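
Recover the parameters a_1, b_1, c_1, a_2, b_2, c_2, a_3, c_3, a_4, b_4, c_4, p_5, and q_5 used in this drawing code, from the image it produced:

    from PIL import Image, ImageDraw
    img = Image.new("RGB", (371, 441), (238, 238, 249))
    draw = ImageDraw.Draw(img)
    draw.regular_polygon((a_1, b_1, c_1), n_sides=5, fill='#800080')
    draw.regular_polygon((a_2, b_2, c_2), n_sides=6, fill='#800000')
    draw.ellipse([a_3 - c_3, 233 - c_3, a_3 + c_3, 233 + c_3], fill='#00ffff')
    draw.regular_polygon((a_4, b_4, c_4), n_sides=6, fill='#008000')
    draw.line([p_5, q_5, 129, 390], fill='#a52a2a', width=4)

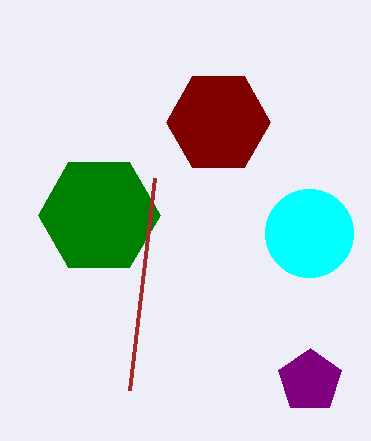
a_1 = 310
b_1 = 381
c_1 = 33
a_2 = 218
b_2 = 122
c_2 = 52
a_3 = 309
c_3 = 44
a_4 = 99
b_4 = 215
c_4 = 61
p_5 = 154
q_5 = 178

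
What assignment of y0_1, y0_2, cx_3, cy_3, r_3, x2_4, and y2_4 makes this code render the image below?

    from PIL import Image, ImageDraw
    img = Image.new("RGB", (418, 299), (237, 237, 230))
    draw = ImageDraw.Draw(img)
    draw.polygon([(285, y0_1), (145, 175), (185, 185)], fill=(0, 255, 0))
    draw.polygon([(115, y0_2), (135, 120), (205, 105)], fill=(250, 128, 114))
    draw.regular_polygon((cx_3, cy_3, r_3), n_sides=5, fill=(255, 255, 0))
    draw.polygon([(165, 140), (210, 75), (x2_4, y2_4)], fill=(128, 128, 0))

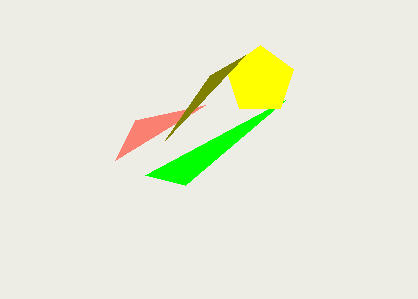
y0_1 = 100
y0_2 = 160
cx_3 = 260
cy_3 = 80
r_3 = 35
x2_4 = 245
y2_4 = 55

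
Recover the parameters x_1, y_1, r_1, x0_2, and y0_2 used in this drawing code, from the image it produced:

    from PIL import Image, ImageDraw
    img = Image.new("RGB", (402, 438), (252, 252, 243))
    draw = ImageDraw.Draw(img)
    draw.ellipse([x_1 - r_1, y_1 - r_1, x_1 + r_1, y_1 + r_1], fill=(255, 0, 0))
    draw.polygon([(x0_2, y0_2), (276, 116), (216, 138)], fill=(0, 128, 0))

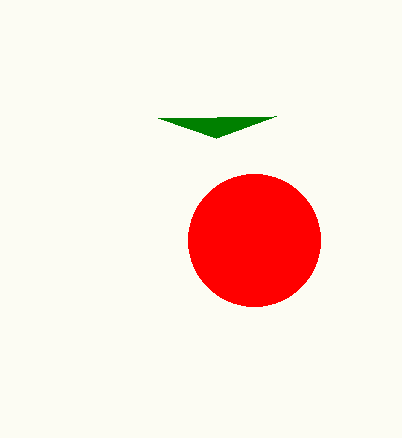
x_1 = 254, y_1 = 240, r_1 = 66, x0_2 = 158, y0_2 = 118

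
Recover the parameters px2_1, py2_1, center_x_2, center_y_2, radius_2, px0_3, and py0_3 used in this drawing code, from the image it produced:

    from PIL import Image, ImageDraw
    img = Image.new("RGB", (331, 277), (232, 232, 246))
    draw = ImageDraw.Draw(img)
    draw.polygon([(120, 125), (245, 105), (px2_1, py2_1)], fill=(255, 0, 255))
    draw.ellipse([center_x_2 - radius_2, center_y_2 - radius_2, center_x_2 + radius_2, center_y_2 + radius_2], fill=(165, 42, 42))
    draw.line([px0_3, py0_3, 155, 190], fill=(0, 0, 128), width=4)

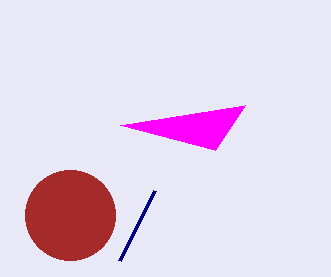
px2_1 = 215; py2_1 = 150; center_x_2 = 70; center_y_2 = 215; radius_2 = 45; px0_3 = 120; py0_3 = 260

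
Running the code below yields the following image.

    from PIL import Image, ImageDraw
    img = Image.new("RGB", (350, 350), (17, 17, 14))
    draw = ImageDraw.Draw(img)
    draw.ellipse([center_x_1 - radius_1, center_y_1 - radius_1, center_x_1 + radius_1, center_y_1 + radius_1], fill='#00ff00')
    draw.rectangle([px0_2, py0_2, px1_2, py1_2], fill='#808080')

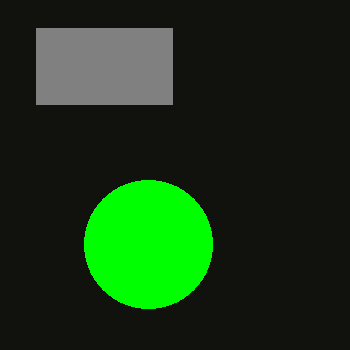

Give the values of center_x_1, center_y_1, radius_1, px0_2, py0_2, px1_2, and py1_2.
center_x_1 = 148; center_y_1 = 244; radius_1 = 64; px0_2 = 36; py0_2 = 28; px1_2 = 172; py1_2 = 104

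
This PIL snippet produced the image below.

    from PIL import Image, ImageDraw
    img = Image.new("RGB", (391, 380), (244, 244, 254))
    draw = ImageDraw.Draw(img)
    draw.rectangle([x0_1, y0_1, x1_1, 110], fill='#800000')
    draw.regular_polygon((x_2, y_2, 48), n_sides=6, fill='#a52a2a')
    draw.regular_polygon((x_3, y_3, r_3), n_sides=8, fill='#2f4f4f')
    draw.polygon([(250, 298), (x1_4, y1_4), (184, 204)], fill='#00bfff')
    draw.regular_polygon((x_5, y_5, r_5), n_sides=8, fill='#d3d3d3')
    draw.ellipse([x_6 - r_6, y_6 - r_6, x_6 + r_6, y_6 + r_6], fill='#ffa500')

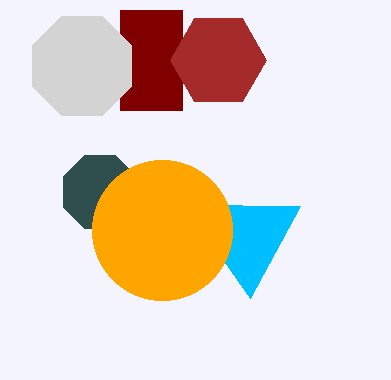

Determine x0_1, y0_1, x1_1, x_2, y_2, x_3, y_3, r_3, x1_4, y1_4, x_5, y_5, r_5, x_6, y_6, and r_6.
x0_1 = 120
y0_1 = 10
x1_1 = 182
x_2 = 218
y_2 = 60
x_3 = 100
y_3 = 192
r_3 = 40
x1_4 = 300
y1_4 = 206
x_5 = 82
y_5 = 66
r_5 = 54
x_6 = 162
y_6 = 230
r_6 = 70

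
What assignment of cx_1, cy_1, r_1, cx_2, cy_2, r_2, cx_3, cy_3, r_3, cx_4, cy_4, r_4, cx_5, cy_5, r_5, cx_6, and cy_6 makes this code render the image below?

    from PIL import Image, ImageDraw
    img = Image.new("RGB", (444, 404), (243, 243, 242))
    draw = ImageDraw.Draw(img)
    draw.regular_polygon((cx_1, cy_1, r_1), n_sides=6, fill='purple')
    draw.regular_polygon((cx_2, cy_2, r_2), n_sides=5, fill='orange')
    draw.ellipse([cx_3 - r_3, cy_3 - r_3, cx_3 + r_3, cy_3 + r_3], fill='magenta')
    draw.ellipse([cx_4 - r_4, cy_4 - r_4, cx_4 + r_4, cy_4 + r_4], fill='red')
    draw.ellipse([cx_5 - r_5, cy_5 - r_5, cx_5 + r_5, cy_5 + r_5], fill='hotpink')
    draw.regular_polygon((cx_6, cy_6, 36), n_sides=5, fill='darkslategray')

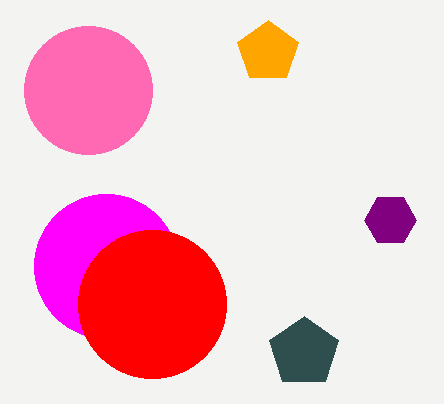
cx_1 = 390; cy_1 = 220; r_1 = 26; cx_2 = 268; cy_2 = 52; r_2 = 32; cx_3 = 106; cy_3 = 266; r_3 = 72; cx_4 = 152; cy_4 = 304; r_4 = 74; cx_5 = 88; cy_5 = 90; r_5 = 64; cx_6 = 304; cy_6 = 352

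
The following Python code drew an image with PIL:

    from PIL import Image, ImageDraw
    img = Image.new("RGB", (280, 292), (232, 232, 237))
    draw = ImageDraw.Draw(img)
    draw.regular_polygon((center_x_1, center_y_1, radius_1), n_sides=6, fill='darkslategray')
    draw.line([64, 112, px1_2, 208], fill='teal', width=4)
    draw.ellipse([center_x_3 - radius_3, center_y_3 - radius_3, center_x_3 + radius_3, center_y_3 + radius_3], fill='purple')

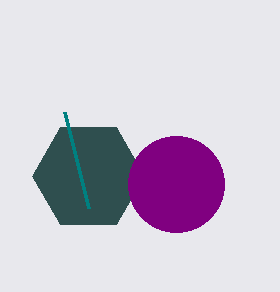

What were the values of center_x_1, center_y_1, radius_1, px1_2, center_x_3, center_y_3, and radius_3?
center_x_1 = 88, center_y_1 = 176, radius_1 = 56, px1_2 = 88, center_x_3 = 176, center_y_3 = 184, radius_3 = 48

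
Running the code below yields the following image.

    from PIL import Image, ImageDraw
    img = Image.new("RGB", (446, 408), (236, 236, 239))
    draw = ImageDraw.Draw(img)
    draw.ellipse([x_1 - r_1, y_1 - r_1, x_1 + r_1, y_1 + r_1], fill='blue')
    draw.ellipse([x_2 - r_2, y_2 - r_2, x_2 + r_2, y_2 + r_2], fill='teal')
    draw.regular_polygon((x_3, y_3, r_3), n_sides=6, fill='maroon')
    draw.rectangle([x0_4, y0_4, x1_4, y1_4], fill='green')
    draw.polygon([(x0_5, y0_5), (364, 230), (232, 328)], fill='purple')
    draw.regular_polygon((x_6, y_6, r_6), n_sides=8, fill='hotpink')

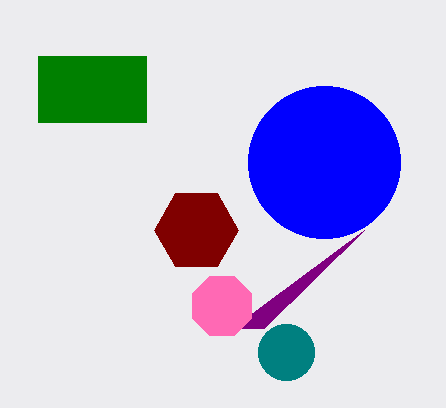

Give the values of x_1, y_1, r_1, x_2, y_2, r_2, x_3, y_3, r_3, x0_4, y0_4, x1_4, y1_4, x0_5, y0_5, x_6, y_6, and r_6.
x_1 = 324
y_1 = 162
r_1 = 76
x_2 = 286
y_2 = 352
r_2 = 28
x_3 = 196
y_3 = 230
r_3 = 42
x0_4 = 38
y0_4 = 56
x1_4 = 146
y1_4 = 122
x0_5 = 264
y0_5 = 328
x_6 = 222
y_6 = 306
r_6 = 32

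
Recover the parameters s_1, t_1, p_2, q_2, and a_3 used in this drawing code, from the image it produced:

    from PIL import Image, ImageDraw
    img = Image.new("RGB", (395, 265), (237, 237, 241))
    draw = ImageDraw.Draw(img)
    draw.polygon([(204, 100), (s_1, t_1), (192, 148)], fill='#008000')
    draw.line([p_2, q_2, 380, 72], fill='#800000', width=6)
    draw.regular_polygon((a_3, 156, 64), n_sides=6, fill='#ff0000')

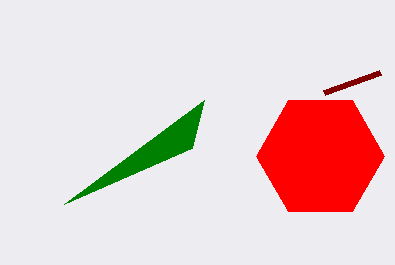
s_1 = 64; t_1 = 204; p_2 = 324; q_2 = 92; a_3 = 320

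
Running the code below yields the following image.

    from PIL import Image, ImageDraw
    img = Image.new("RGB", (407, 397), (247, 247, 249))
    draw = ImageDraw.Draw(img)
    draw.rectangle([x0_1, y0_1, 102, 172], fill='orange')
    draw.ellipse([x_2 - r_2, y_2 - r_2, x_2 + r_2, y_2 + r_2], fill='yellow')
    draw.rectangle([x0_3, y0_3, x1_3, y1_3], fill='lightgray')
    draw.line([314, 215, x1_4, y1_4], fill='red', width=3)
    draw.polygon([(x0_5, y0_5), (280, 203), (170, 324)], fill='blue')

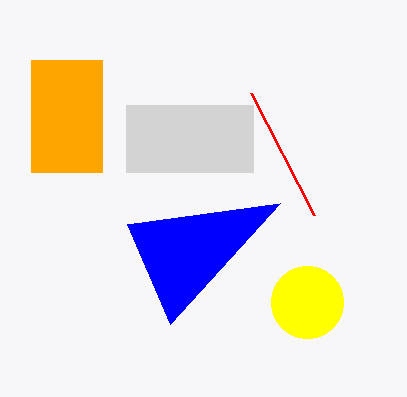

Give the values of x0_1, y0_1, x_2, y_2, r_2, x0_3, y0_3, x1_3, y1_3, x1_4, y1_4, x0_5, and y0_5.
x0_1 = 31
y0_1 = 60
x_2 = 307
y_2 = 302
r_2 = 36
x0_3 = 126
y0_3 = 105
x1_3 = 253
y1_3 = 172
x1_4 = 251
y1_4 = 93
x0_5 = 127
y0_5 = 224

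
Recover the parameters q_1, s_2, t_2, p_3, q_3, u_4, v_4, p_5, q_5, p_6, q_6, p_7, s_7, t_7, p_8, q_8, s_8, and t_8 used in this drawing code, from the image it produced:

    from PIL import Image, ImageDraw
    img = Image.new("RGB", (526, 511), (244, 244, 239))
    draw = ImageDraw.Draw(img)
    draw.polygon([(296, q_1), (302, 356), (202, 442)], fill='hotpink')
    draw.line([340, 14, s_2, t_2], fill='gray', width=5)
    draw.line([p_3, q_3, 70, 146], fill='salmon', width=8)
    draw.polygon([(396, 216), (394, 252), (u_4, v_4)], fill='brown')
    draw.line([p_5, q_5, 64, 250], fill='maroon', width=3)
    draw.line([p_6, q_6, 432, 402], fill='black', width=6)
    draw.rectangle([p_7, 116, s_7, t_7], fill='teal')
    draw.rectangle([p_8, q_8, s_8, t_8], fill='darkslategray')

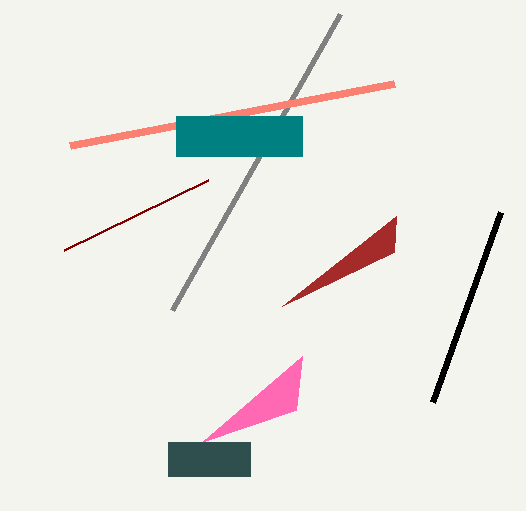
q_1 = 410
s_2 = 172
t_2 = 310
p_3 = 394
q_3 = 84
u_4 = 282
v_4 = 306
p_5 = 208
q_5 = 180
p_6 = 500
q_6 = 212
p_7 = 176
s_7 = 302
t_7 = 156
p_8 = 168
q_8 = 442
s_8 = 250
t_8 = 476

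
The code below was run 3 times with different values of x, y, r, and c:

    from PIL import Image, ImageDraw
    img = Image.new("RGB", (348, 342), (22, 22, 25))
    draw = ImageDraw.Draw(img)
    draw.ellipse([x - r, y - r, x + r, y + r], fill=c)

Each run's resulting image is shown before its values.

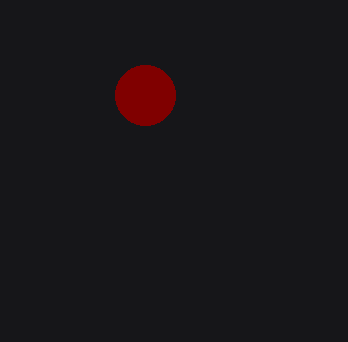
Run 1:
x = 145; y = 95; r = 30; c = 'maroon'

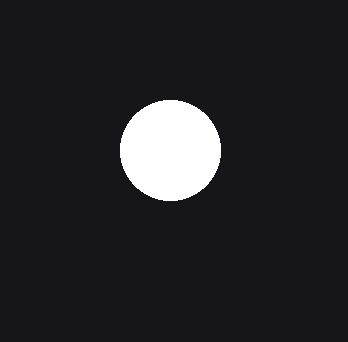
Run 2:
x = 170, y = 150, r = 50, c = 'white'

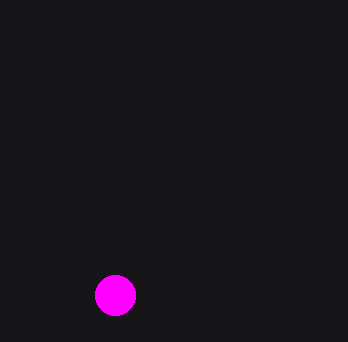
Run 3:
x = 115; y = 295; r = 20; c = 'magenta'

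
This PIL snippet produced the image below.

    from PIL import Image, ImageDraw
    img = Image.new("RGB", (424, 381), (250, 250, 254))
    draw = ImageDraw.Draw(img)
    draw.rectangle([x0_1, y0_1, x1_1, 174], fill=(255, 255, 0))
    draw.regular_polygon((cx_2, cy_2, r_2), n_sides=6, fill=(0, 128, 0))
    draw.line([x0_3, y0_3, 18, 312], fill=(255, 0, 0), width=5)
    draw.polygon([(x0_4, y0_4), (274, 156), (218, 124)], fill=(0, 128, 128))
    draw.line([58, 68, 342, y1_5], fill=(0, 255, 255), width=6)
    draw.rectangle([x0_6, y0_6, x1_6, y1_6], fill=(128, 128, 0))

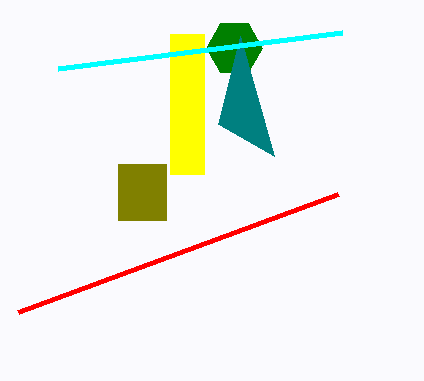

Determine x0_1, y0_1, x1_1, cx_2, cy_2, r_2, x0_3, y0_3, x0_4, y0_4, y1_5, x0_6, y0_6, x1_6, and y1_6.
x0_1 = 170, y0_1 = 34, x1_1 = 204, cx_2 = 234, cy_2 = 48, r_2 = 28, x0_3 = 338, y0_3 = 194, x0_4 = 240, y0_4 = 36, y1_5 = 32, x0_6 = 118, y0_6 = 164, x1_6 = 166, y1_6 = 220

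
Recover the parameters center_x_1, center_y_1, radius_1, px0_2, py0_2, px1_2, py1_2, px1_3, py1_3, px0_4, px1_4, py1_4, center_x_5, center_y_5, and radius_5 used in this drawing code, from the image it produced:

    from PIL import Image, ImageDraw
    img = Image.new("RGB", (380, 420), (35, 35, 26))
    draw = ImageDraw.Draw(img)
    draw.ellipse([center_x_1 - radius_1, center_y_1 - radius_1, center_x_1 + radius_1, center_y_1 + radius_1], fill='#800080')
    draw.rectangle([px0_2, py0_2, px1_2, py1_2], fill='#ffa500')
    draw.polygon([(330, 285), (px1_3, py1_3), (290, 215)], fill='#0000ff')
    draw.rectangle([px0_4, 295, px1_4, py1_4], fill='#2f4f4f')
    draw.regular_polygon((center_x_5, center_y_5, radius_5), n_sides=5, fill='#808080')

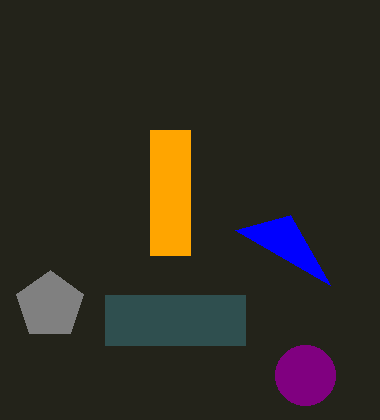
center_x_1 = 305, center_y_1 = 375, radius_1 = 30, px0_2 = 150, py0_2 = 130, px1_2 = 190, py1_2 = 255, px1_3 = 235, py1_3 = 230, px0_4 = 105, px1_4 = 245, py1_4 = 345, center_x_5 = 50, center_y_5 = 305, radius_5 = 35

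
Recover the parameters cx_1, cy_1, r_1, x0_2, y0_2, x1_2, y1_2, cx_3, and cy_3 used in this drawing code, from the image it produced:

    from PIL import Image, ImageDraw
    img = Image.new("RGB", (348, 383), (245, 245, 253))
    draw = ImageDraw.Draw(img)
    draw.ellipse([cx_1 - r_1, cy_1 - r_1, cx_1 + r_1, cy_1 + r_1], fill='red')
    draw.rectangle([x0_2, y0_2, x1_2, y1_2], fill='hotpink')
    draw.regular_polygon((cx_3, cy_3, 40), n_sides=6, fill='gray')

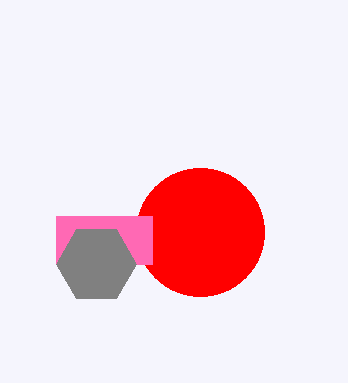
cx_1 = 200; cy_1 = 232; r_1 = 64; x0_2 = 56; y0_2 = 216; x1_2 = 152; y1_2 = 264; cx_3 = 96; cy_3 = 264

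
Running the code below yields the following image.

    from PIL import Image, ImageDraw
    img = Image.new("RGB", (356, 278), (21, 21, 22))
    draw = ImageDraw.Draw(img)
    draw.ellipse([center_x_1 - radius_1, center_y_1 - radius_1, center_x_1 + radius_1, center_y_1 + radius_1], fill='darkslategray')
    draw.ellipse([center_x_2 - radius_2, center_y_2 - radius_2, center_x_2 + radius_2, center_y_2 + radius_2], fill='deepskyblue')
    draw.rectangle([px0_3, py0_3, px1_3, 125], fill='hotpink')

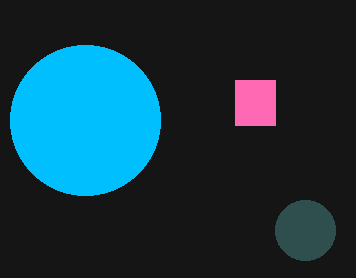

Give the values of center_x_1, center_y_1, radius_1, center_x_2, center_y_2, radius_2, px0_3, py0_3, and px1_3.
center_x_1 = 305
center_y_1 = 230
radius_1 = 30
center_x_2 = 85
center_y_2 = 120
radius_2 = 75
px0_3 = 235
py0_3 = 80
px1_3 = 275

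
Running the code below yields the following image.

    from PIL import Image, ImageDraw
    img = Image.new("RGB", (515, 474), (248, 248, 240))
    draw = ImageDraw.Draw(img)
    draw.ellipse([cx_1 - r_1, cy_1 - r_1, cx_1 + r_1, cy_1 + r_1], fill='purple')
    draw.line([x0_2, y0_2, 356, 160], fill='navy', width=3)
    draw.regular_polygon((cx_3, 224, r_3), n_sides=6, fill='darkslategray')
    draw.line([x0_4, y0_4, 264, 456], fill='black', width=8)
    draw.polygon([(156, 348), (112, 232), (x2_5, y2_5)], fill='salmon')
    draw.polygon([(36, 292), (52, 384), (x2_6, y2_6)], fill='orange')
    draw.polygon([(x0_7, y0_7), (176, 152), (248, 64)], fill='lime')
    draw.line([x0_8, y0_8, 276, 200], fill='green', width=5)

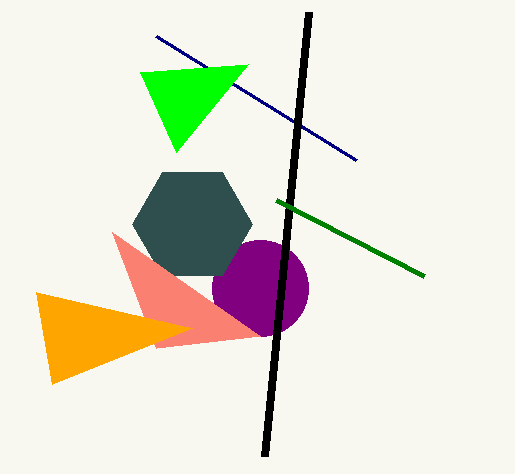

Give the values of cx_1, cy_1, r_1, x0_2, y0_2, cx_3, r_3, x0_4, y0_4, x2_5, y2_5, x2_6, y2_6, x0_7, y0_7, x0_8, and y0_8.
cx_1 = 260, cy_1 = 288, r_1 = 48, x0_2 = 156, y0_2 = 36, cx_3 = 192, r_3 = 60, x0_4 = 308, y0_4 = 12, x2_5 = 260, y2_5 = 336, x2_6 = 192, y2_6 = 328, x0_7 = 140, y0_7 = 72, x0_8 = 424, y0_8 = 276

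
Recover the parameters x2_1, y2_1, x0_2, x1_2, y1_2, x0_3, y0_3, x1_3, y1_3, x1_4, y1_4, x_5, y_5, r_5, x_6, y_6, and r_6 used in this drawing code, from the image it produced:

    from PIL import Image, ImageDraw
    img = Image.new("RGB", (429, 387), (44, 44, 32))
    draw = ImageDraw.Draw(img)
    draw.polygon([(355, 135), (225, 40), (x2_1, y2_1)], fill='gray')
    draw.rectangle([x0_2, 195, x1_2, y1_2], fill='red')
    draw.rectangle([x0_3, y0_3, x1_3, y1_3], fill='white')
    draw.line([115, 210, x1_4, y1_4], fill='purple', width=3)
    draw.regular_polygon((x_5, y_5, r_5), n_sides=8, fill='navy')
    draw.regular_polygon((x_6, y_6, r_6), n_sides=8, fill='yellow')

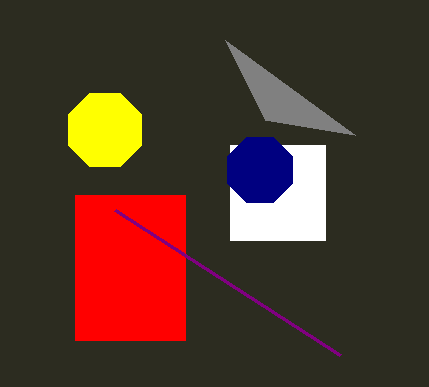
x2_1 = 265; y2_1 = 120; x0_2 = 75; x1_2 = 185; y1_2 = 340; x0_3 = 230; y0_3 = 145; x1_3 = 325; y1_3 = 240; x1_4 = 340; y1_4 = 355; x_5 = 260; y_5 = 170; r_5 = 35; x_6 = 105; y_6 = 130; r_6 = 40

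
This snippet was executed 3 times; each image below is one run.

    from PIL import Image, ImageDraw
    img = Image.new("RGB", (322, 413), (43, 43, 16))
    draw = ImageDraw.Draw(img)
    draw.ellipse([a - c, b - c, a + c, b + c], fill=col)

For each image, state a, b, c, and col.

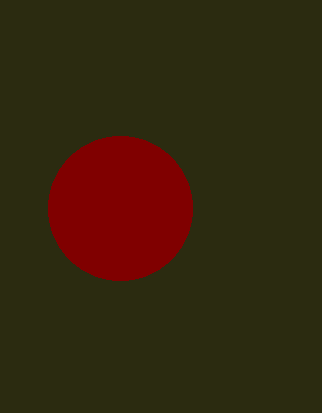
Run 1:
a = 120, b = 208, c = 72, col = 'maroon'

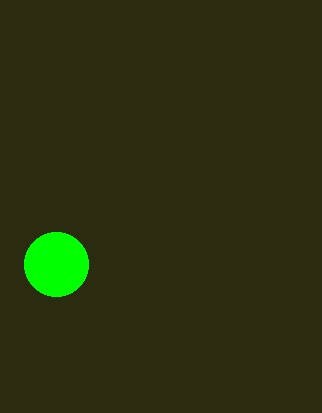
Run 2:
a = 56; b = 264; c = 32; col = 'lime'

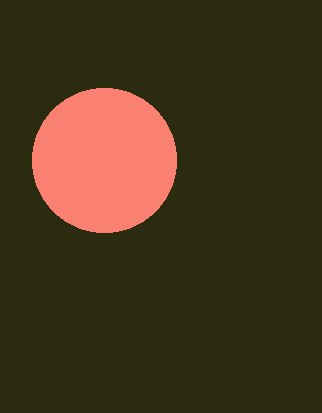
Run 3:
a = 104, b = 160, c = 72, col = 'salmon'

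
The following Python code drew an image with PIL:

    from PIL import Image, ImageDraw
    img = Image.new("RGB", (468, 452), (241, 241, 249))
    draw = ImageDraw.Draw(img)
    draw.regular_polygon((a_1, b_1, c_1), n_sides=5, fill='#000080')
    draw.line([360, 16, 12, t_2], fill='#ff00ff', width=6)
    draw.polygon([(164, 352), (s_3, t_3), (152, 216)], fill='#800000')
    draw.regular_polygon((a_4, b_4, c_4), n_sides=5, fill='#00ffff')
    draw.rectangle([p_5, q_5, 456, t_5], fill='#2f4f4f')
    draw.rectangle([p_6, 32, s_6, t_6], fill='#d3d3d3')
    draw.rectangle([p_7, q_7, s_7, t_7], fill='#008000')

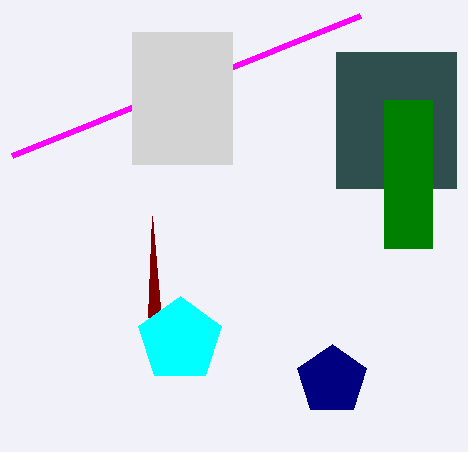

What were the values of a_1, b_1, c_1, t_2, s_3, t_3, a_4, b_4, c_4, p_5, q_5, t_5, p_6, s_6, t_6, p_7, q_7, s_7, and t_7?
a_1 = 332
b_1 = 380
c_1 = 36
t_2 = 156
s_3 = 148
t_3 = 316
a_4 = 180
b_4 = 340
c_4 = 44
p_5 = 336
q_5 = 52
t_5 = 188
p_6 = 132
s_6 = 232
t_6 = 164
p_7 = 384
q_7 = 100
s_7 = 432
t_7 = 248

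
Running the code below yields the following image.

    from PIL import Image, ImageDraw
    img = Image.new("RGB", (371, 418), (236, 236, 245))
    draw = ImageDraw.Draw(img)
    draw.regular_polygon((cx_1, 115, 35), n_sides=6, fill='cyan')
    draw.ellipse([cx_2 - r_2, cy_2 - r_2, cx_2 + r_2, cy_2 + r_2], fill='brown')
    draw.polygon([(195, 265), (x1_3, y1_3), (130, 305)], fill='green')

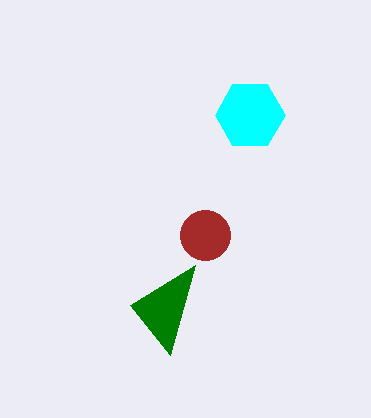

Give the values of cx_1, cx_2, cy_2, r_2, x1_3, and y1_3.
cx_1 = 250, cx_2 = 205, cy_2 = 235, r_2 = 25, x1_3 = 170, y1_3 = 355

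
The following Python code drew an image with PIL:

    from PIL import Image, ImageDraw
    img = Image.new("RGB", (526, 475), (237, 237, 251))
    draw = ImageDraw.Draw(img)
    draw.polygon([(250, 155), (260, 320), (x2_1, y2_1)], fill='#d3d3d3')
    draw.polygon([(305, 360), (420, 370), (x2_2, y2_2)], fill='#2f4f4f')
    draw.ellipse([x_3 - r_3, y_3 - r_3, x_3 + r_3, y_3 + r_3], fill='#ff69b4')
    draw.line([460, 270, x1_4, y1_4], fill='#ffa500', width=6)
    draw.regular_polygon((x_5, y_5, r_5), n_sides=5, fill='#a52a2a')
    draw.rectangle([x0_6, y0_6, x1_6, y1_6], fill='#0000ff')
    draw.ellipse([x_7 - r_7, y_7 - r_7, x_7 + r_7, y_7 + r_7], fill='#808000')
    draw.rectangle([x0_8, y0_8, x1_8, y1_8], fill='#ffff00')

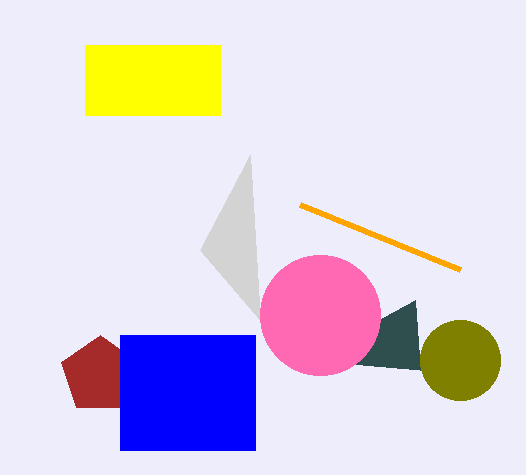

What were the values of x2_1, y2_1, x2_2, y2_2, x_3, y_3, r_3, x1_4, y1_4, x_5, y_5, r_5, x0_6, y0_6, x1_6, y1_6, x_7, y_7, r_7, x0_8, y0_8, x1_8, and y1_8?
x2_1 = 200, y2_1 = 250, x2_2 = 415, y2_2 = 300, x_3 = 320, y_3 = 315, r_3 = 60, x1_4 = 300, y1_4 = 205, x_5 = 100, y_5 = 375, r_5 = 40, x0_6 = 120, y0_6 = 335, x1_6 = 255, y1_6 = 450, x_7 = 460, y_7 = 360, r_7 = 40, x0_8 = 85, y0_8 = 45, x1_8 = 220, y1_8 = 115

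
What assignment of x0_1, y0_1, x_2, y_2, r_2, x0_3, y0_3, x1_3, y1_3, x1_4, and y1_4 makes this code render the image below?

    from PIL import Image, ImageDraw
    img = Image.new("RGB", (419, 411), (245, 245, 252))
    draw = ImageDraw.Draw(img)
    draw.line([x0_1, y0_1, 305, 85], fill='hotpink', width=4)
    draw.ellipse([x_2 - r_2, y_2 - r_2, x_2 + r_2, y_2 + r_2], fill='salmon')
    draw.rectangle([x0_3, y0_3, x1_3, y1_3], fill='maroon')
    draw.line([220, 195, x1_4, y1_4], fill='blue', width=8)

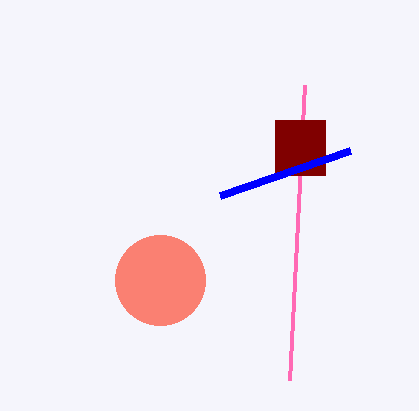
x0_1 = 290; y0_1 = 380; x_2 = 160; y_2 = 280; r_2 = 45; x0_3 = 275; y0_3 = 120; x1_3 = 325; y1_3 = 175; x1_4 = 350; y1_4 = 150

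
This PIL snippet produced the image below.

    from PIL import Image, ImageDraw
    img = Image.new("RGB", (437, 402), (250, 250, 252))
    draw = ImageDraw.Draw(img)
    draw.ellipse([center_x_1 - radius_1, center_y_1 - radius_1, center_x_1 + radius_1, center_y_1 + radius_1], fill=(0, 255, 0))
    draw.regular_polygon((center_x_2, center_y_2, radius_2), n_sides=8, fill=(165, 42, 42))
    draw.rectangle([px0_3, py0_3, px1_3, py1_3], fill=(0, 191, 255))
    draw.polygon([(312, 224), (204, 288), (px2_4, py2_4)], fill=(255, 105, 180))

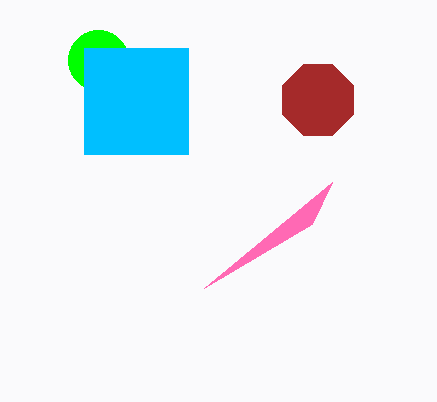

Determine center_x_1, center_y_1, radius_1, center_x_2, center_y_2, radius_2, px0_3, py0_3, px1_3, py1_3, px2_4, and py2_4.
center_x_1 = 98
center_y_1 = 60
radius_1 = 30
center_x_2 = 318
center_y_2 = 100
radius_2 = 38
px0_3 = 84
py0_3 = 48
px1_3 = 188
py1_3 = 154
px2_4 = 332
py2_4 = 182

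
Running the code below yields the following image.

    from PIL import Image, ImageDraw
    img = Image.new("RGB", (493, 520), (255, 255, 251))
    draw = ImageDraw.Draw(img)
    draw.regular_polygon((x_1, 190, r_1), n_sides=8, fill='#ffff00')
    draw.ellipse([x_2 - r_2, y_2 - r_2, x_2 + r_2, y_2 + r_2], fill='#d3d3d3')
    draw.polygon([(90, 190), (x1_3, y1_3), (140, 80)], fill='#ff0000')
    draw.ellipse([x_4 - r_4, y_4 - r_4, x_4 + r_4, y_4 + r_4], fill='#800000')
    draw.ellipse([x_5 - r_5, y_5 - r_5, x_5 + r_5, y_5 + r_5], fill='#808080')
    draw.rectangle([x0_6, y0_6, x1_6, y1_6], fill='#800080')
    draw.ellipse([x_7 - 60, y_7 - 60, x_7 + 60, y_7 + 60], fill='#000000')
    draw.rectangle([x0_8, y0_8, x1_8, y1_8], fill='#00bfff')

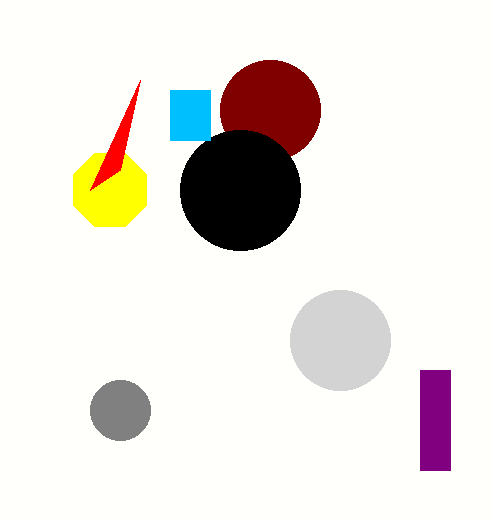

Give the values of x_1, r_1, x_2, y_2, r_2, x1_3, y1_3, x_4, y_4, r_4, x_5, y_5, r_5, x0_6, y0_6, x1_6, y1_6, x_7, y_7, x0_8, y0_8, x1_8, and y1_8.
x_1 = 110; r_1 = 40; x_2 = 340; y_2 = 340; r_2 = 50; x1_3 = 120; y1_3 = 170; x_4 = 270; y_4 = 110; r_4 = 50; x_5 = 120; y_5 = 410; r_5 = 30; x0_6 = 420; y0_6 = 370; x1_6 = 450; y1_6 = 470; x_7 = 240; y_7 = 190; x0_8 = 170; y0_8 = 90; x1_8 = 210; y1_8 = 140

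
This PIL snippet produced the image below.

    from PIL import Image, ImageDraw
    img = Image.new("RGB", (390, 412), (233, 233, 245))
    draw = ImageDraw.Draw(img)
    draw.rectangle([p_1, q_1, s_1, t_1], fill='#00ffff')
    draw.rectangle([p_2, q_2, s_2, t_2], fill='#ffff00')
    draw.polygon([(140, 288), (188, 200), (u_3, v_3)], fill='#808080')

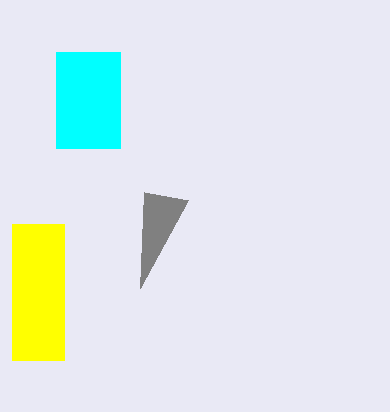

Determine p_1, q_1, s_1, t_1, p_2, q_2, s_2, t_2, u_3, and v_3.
p_1 = 56, q_1 = 52, s_1 = 120, t_1 = 148, p_2 = 12, q_2 = 224, s_2 = 64, t_2 = 360, u_3 = 144, v_3 = 192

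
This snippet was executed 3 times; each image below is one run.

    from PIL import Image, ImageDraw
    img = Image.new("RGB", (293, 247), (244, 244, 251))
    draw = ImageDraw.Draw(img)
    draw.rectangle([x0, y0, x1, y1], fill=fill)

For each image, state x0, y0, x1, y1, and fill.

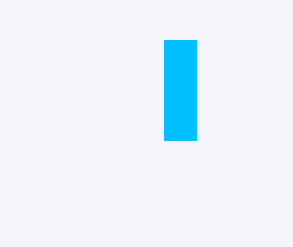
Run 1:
x0 = 164
y0 = 40
x1 = 196
y1 = 140
fill = 'deepskyblue'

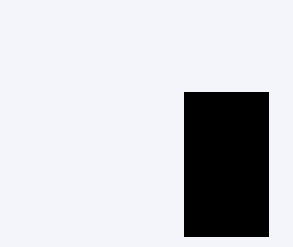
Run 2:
x0 = 184
y0 = 92
x1 = 268
y1 = 236
fill = 'black'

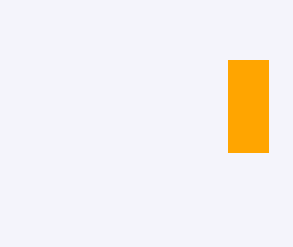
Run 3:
x0 = 228; y0 = 60; x1 = 268; y1 = 152; fill = 'orange'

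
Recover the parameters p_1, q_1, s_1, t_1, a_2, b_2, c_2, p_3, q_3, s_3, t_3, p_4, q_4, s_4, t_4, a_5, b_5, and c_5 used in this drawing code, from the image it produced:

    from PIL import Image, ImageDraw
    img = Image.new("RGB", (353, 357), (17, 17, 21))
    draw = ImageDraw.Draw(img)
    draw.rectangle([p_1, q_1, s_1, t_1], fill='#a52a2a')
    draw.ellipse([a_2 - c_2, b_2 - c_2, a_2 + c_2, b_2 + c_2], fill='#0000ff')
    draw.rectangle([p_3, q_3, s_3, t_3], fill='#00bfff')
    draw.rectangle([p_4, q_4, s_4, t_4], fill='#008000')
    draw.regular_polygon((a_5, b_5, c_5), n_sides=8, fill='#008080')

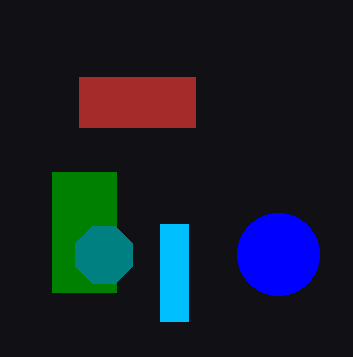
p_1 = 79
q_1 = 77
s_1 = 195
t_1 = 127
a_2 = 278
b_2 = 254
c_2 = 41
p_3 = 160
q_3 = 224
s_3 = 188
t_3 = 321
p_4 = 52
q_4 = 172
s_4 = 116
t_4 = 292
a_5 = 104
b_5 = 255
c_5 = 31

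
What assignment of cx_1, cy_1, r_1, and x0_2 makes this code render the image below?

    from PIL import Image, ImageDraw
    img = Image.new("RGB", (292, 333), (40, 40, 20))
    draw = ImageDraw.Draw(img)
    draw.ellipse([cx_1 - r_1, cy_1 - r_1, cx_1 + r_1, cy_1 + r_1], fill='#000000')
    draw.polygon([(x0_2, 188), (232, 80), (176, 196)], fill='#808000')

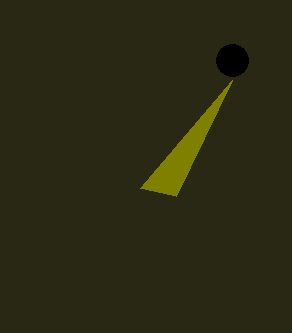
cx_1 = 232, cy_1 = 60, r_1 = 16, x0_2 = 140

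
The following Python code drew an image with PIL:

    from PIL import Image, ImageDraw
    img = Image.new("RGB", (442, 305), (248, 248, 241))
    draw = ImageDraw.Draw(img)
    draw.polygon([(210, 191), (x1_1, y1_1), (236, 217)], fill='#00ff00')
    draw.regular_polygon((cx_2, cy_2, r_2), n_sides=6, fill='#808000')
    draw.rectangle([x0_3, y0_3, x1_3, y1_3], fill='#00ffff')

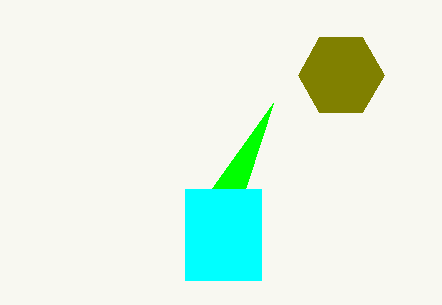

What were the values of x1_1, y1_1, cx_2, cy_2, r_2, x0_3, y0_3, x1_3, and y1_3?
x1_1 = 273
y1_1 = 103
cx_2 = 341
cy_2 = 75
r_2 = 43
x0_3 = 185
y0_3 = 189
x1_3 = 261
y1_3 = 280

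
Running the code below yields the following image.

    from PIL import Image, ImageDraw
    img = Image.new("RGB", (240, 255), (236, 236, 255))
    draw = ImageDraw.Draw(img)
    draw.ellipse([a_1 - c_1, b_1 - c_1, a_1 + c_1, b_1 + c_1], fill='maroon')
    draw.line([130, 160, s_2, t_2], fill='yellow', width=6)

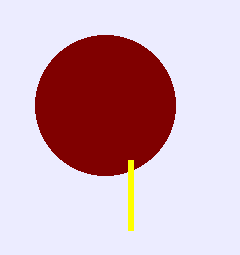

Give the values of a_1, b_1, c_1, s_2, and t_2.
a_1 = 105; b_1 = 105; c_1 = 70; s_2 = 130; t_2 = 230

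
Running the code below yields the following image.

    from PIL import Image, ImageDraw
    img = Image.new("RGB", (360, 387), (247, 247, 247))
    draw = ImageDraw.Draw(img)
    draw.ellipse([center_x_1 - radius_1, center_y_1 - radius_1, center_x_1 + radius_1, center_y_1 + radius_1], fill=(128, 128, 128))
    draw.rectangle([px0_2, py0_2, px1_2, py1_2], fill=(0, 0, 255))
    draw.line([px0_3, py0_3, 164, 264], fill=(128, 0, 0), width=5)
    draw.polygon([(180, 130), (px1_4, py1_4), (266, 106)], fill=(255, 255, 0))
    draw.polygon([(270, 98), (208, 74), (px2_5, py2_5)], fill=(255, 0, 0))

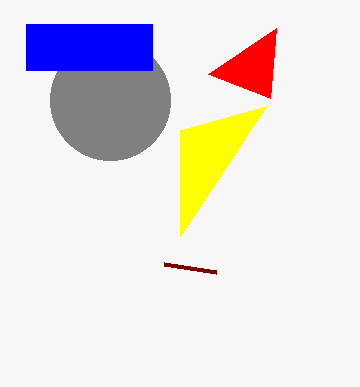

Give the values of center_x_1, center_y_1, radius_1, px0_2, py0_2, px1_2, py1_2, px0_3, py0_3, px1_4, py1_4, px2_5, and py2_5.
center_x_1 = 110, center_y_1 = 100, radius_1 = 60, px0_2 = 26, py0_2 = 24, px1_2 = 152, py1_2 = 70, px0_3 = 216, py0_3 = 272, px1_4 = 180, py1_4 = 236, px2_5 = 276, py2_5 = 28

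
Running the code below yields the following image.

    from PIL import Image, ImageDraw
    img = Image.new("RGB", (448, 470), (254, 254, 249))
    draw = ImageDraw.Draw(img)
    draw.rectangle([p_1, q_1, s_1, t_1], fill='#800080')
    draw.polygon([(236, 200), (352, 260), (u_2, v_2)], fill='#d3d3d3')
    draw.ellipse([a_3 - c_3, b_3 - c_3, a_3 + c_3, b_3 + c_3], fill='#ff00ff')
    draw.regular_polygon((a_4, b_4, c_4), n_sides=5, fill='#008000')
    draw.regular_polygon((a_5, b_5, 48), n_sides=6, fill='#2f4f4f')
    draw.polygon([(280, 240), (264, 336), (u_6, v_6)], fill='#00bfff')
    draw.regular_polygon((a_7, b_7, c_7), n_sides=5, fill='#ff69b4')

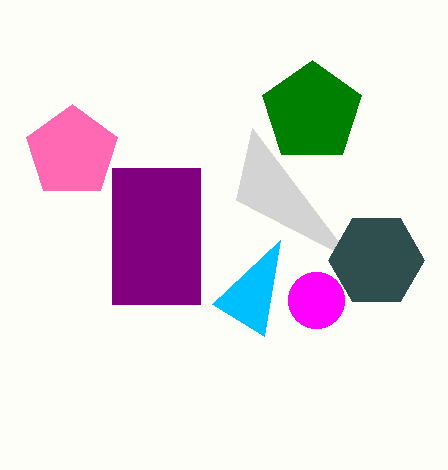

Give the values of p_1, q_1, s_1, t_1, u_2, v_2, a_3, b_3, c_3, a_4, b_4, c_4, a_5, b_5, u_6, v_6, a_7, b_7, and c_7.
p_1 = 112; q_1 = 168; s_1 = 200; t_1 = 304; u_2 = 252; v_2 = 128; a_3 = 316; b_3 = 300; c_3 = 28; a_4 = 312; b_4 = 112; c_4 = 52; a_5 = 376; b_5 = 260; u_6 = 212; v_6 = 304; a_7 = 72; b_7 = 152; c_7 = 48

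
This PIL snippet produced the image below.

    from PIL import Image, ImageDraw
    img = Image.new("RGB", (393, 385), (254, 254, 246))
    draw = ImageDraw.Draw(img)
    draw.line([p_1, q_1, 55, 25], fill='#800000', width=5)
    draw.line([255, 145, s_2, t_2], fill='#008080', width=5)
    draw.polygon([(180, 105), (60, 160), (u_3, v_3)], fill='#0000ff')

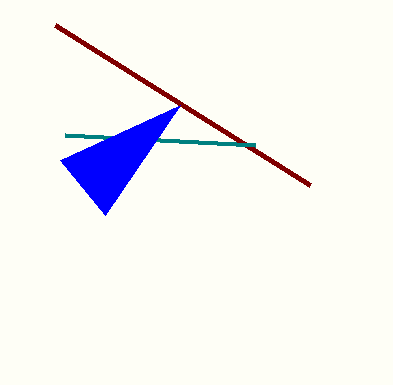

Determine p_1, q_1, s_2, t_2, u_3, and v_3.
p_1 = 310
q_1 = 185
s_2 = 65
t_2 = 135
u_3 = 105
v_3 = 215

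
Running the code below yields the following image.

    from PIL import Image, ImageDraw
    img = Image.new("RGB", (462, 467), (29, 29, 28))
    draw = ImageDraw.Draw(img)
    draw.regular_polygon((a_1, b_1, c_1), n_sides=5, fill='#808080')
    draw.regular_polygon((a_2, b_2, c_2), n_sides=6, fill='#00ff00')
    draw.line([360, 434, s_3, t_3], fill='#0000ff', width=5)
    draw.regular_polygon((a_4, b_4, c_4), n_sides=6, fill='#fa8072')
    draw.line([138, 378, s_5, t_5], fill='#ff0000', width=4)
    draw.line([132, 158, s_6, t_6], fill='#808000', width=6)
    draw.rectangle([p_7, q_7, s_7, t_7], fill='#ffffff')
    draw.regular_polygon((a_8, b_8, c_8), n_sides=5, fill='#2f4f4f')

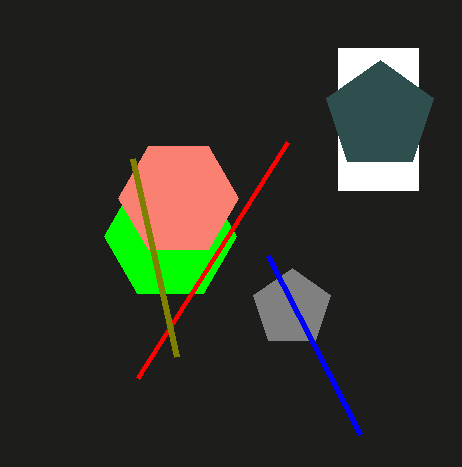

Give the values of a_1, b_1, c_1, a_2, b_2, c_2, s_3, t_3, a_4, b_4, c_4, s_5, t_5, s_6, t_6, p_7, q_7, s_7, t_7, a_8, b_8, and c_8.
a_1 = 292, b_1 = 308, c_1 = 40, a_2 = 170, b_2 = 236, c_2 = 66, s_3 = 268, t_3 = 256, a_4 = 178, b_4 = 198, c_4 = 60, s_5 = 288, t_5 = 142, s_6 = 176, t_6 = 356, p_7 = 338, q_7 = 48, s_7 = 418, t_7 = 190, a_8 = 380, b_8 = 116, c_8 = 56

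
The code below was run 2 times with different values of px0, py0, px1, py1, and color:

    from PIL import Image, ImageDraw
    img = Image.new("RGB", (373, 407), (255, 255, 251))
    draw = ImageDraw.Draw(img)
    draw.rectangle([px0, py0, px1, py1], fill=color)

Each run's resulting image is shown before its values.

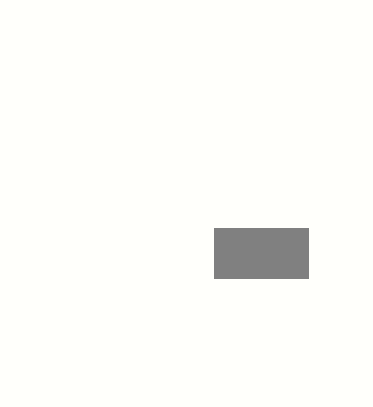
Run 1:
px0 = 214, py0 = 228, px1 = 308, py1 = 278, color = 'gray'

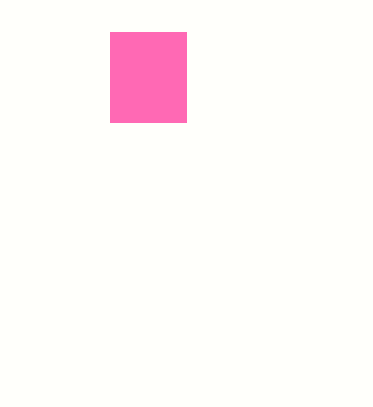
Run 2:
px0 = 110; py0 = 32; px1 = 186; py1 = 122; color = 'hotpink'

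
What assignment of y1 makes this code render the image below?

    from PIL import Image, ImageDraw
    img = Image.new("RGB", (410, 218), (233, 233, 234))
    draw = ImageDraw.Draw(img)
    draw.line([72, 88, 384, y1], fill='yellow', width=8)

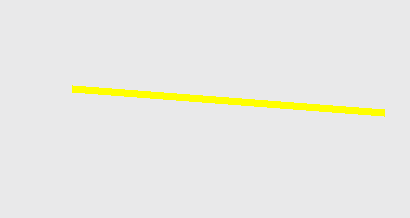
y1 = 112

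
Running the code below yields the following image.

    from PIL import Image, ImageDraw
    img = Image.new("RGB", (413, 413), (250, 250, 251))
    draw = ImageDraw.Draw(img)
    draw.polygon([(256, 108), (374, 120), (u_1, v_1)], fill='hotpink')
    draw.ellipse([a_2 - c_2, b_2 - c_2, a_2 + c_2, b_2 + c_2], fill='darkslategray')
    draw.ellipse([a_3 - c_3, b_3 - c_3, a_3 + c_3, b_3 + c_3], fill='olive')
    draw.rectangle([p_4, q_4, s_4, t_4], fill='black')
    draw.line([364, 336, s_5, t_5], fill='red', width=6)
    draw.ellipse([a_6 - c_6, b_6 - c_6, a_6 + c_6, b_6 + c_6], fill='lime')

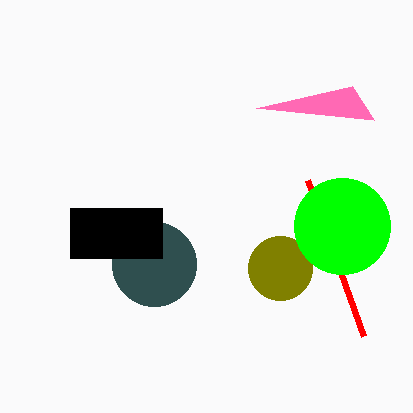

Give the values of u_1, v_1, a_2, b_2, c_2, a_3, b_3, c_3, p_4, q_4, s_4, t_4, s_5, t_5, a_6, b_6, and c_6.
u_1 = 352
v_1 = 86
a_2 = 154
b_2 = 264
c_2 = 42
a_3 = 280
b_3 = 268
c_3 = 32
p_4 = 70
q_4 = 208
s_4 = 162
t_4 = 258
s_5 = 308
t_5 = 180
a_6 = 342
b_6 = 226
c_6 = 48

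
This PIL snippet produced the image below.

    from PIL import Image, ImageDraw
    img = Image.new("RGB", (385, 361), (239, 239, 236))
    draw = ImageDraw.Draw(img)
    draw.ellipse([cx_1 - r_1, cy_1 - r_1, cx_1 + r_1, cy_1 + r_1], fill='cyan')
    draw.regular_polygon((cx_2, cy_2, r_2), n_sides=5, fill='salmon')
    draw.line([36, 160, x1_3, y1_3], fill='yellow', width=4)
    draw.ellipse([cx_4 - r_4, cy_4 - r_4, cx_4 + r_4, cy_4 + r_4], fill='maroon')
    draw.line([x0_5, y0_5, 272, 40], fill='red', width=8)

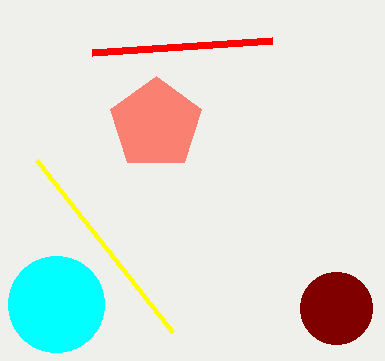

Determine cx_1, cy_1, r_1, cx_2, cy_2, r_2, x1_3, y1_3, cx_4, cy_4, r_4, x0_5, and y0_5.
cx_1 = 56; cy_1 = 304; r_1 = 48; cx_2 = 156; cy_2 = 124; r_2 = 48; x1_3 = 172; y1_3 = 332; cx_4 = 336; cy_4 = 308; r_4 = 36; x0_5 = 92; y0_5 = 52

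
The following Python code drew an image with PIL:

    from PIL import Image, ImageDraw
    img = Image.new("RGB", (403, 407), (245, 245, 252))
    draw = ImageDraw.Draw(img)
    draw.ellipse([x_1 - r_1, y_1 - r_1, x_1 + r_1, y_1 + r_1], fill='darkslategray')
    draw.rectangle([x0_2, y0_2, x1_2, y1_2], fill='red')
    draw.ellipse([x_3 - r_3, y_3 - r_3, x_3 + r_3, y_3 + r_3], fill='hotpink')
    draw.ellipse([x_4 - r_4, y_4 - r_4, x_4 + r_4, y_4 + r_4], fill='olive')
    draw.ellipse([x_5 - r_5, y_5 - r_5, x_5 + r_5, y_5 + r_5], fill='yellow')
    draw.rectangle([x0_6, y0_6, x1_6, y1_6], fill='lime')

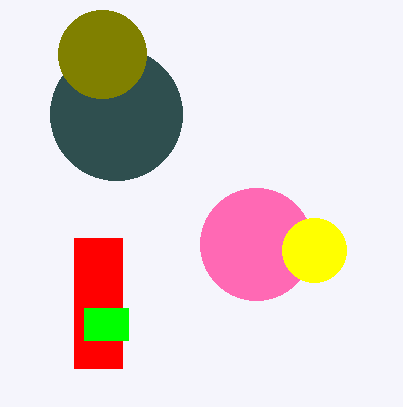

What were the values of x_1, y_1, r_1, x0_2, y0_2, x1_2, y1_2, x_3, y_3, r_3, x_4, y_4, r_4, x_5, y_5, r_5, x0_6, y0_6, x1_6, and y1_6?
x_1 = 116; y_1 = 114; r_1 = 66; x0_2 = 74; y0_2 = 238; x1_2 = 122; y1_2 = 368; x_3 = 256; y_3 = 244; r_3 = 56; x_4 = 102; y_4 = 54; r_4 = 44; x_5 = 314; y_5 = 250; r_5 = 32; x0_6 = 84; y0_6 = 308; x1_6 = 128; y1_6 = 340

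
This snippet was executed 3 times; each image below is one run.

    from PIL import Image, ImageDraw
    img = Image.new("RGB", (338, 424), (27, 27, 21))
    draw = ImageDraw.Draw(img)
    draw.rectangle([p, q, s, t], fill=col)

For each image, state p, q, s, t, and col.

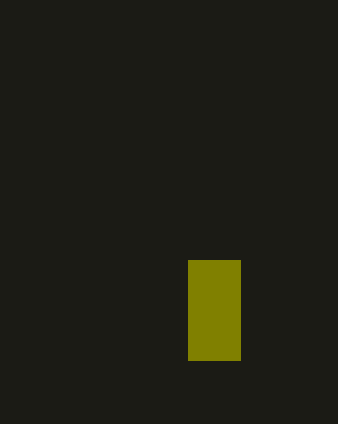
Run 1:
p = 188; q = 260; s = 240; t = 360; col = 'olive'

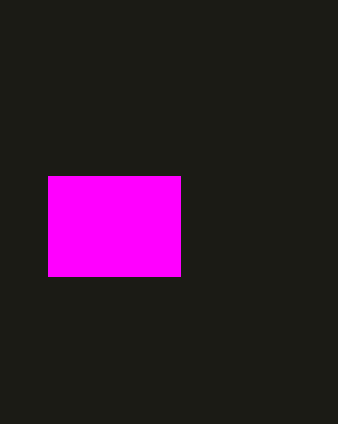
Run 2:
p = 48, q = 176, s = 180, t = 276, col = 'magenta'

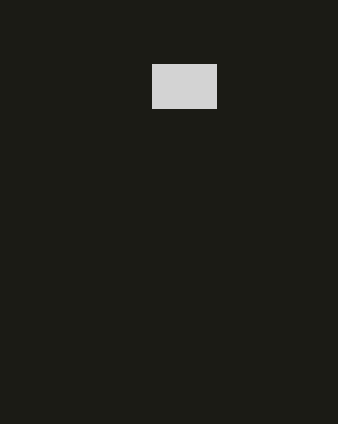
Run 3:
p = 152, q = 64, s = 216, t = 108, col = 'lightgray'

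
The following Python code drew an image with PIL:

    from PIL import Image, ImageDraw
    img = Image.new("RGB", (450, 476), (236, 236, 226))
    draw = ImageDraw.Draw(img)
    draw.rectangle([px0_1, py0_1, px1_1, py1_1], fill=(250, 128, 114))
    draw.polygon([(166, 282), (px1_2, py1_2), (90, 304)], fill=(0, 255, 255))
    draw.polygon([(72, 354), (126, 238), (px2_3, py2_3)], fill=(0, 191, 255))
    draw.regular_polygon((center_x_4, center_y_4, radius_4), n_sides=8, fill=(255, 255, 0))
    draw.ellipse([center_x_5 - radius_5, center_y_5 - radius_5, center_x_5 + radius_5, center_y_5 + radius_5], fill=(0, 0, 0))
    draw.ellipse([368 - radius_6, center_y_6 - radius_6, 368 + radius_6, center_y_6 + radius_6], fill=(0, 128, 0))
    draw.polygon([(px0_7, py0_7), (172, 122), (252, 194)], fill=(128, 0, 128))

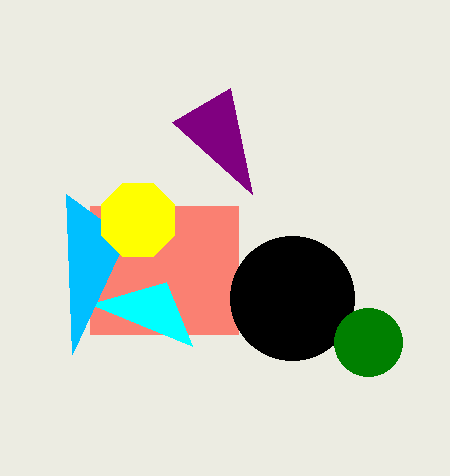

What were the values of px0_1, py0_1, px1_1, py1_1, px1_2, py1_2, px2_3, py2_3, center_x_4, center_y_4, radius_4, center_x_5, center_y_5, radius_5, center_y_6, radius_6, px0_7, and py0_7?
px0_1 = 90, py0_1 = 206, px1_1 = 238, py1_1 = 334, px1_2 = 192, py1_2 = 346, px2_3 = 66, py2_3 = 194, center_x_4 = 138, center_y_4 = 220, radius_4 = 40, center_x_5 = 292, center_y_5 = 298, radius_5 = 62, center_y_6 = 342, radius_6 = 34, px0_7 = 230, py0_7 = 88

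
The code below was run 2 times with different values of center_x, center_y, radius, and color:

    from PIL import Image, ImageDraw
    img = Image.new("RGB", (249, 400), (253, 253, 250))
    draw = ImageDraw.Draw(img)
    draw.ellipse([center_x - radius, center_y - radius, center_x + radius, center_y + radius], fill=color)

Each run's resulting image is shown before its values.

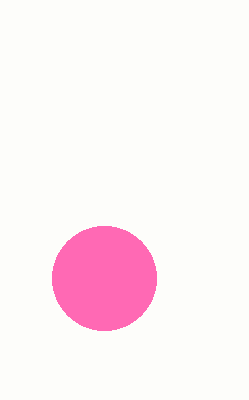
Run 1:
center_x = 104, center_y = 278, radius = 52, color = 'hotpink'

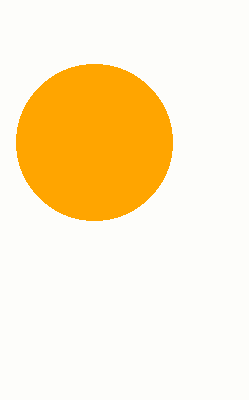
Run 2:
center_x = 94, center_y = 142, radius = 78, color = 'orange'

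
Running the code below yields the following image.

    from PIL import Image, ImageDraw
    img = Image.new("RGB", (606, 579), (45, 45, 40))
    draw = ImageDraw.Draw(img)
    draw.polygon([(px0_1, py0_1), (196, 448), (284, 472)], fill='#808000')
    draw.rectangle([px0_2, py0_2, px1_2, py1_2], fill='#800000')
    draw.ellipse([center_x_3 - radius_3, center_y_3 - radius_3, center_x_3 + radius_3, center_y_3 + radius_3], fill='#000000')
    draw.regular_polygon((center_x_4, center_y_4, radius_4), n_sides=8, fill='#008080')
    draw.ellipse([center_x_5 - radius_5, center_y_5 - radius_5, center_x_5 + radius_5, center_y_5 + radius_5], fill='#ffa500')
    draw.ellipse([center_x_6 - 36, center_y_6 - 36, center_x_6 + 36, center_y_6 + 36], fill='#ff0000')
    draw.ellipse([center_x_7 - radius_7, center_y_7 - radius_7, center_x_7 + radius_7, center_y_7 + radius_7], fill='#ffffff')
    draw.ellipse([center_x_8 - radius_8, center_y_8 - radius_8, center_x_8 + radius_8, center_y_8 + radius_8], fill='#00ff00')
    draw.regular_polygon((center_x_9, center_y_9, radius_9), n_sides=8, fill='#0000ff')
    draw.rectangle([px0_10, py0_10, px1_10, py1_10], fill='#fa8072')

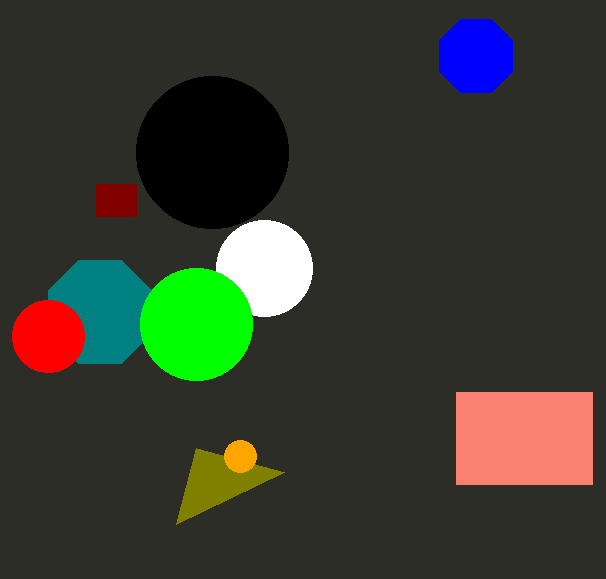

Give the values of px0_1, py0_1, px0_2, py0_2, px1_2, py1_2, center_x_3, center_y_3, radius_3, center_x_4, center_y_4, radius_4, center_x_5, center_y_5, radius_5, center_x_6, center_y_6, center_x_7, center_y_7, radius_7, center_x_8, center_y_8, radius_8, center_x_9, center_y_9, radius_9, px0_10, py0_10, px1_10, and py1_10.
px0_1 = 176
py0_1 = 524
px0_2 = 96
py0_2 = 184
px1_2 = 136
py1_2 = 216
center_x_3 = 212
center_y_3 = 152
radius_3 = 76
center_x_4 = 100
center_y_4 = 312
radius_4 = 56
center_x_5 = 240
center_y_5 = 456
radius_5 = 16
center_x_6 = 48
center_y_6 = 336
center_x_7 = 264
center_y_7 = 268
radius_7 = 48
center_x_8 = 196
center_y_8 = 324
radius_8 = 56
center_x_9 = 476
center_y_9 = 56
radius_9 = 40
px0_10 = 456
py0_10 = 392
px1_10 = 592
py1_10 = 484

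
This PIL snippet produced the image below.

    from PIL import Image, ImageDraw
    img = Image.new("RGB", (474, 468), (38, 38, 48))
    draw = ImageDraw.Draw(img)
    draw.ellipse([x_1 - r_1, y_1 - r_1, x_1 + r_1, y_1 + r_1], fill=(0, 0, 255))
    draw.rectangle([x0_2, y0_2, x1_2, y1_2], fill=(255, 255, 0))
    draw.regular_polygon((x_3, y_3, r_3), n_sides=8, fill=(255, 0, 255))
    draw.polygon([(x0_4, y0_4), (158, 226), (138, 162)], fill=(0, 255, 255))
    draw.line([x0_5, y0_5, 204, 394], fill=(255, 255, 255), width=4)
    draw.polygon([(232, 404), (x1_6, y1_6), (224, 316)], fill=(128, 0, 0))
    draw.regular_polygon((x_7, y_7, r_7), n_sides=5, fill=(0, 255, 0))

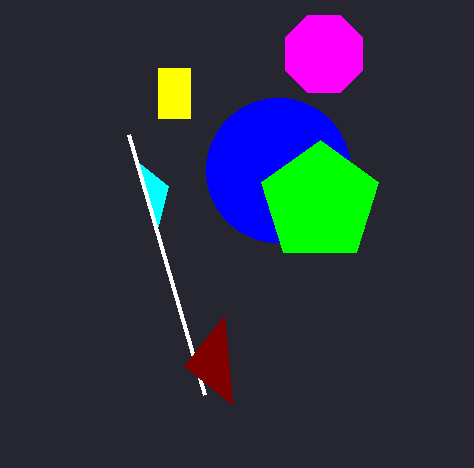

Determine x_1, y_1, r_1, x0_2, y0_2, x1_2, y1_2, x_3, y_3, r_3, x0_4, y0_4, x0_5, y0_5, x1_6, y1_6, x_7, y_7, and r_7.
x_1 = 278; y_1 = 170; r_1 = 72; x0_2 = 158; y0_2 = 68; x1_2 = 190; y1_2 = 118; x_3 = 324; y_3 = 54; r_3 = 42; x0_4 = 168; y0_4 = 186; x0_5 = 128; y0_5 = 134; x1_6 = 184; y1_6 = 366; x_7 = 320; y_7 = 202; r_7 = 62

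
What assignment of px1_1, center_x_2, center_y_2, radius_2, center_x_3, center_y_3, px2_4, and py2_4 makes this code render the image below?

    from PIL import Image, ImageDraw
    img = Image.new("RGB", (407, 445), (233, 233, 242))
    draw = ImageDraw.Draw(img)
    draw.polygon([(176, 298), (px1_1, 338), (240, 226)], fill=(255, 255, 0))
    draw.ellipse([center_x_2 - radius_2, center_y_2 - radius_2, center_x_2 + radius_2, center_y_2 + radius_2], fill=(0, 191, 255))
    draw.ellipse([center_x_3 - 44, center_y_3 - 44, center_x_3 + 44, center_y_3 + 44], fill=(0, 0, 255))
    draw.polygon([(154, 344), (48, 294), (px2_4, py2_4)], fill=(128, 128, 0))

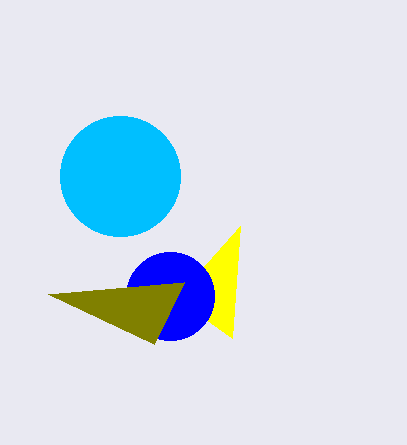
px1_1 = 232; center_x_2 = 120; center_y_2 = 176; radius_2 = 60; center_x_3 = 170; center_y_3 = 296; px2_4 = 184; py2_4 = 282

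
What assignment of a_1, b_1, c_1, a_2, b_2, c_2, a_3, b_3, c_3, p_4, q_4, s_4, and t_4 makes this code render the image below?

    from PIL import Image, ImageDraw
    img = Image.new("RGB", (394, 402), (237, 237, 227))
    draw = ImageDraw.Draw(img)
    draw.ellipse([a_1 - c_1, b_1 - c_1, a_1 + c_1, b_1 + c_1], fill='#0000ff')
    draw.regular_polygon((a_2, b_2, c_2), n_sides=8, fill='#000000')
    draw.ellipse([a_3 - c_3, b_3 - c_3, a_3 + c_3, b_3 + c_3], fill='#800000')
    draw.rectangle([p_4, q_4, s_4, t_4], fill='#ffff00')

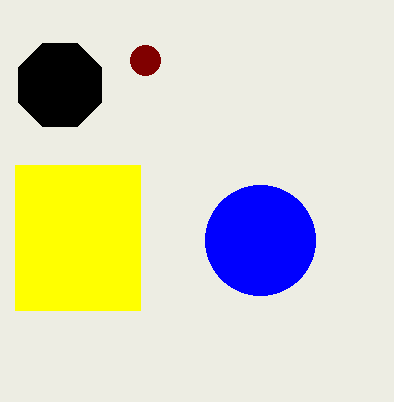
a_1 = 260; b_1 = 240; c_1 = 55; a_2 = 60; b_2 = 85; c_2 = 45; a_3 = 145; b_3 = 60; c_3 = 15; p_4 = 15; q_4 = 165; s_4 = 140; t_4 = 310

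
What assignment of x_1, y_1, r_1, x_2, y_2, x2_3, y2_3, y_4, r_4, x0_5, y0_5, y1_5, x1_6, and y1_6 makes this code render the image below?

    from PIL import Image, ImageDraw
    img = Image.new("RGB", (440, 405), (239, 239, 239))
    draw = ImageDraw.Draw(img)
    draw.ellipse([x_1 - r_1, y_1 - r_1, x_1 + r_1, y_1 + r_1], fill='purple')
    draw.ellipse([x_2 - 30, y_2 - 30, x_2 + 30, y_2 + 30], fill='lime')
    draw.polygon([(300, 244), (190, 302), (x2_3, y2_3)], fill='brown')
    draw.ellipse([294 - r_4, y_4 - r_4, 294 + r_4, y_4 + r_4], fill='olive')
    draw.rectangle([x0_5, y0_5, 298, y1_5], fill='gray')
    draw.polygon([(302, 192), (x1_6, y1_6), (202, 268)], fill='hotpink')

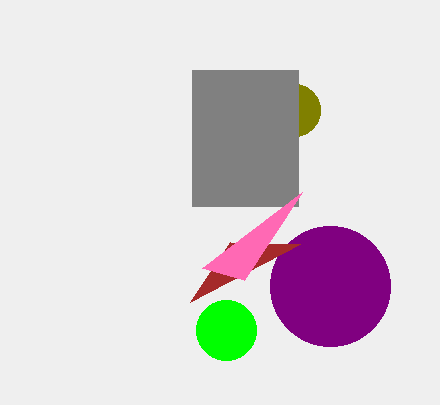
x_1 = 330, y_1 = 286, r_1 = 60, x_2 = 226, y_2 = 330, x2_3 = 230, y2_3 = 242, y_4 = 110, r_4 = 26, x0_5 = 192, y0_5 = 70, y1_5 = 206, x1_6 = 244, y1_6 = 280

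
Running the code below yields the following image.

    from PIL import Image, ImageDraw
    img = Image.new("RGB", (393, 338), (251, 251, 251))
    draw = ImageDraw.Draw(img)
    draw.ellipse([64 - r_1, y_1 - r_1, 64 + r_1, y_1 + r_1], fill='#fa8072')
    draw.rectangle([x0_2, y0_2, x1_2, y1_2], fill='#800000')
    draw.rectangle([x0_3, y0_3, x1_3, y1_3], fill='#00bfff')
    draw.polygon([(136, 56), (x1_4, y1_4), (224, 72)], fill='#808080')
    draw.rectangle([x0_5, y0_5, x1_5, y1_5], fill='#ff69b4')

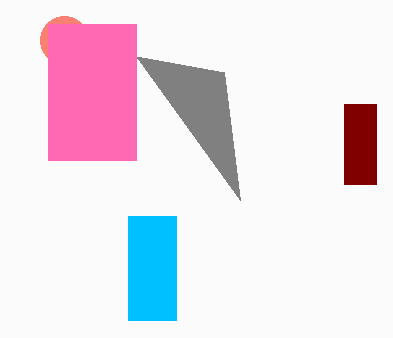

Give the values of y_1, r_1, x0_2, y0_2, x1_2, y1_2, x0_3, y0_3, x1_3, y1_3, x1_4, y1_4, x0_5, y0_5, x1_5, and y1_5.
y_1 = 40, r_1 = 24, x0_2 = 344, y0_2 = 104, x1_2 = 376, y1_2 = 184, x0_3 = 128, y0_3 = 216, x1_3 = 176, y1_3 = 320, x1_4 = 240, y1_4 = 200, x0_5 = 48, y0_5 = 24, x1_5 = 136, y1_5 = 160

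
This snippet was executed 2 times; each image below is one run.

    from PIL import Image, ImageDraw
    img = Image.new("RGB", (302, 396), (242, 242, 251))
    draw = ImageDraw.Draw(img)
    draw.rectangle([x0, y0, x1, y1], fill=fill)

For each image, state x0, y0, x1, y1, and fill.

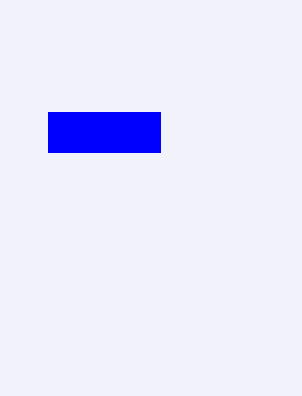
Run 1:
x0 = 48, y0 = 112, x1 = 160, y1 = 152, fill = 'blue'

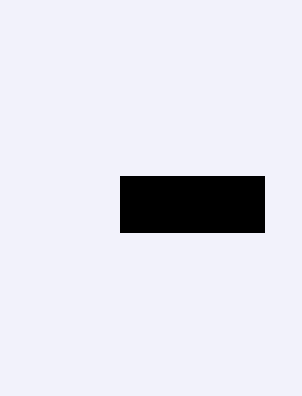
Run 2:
x0 = 120, y0 = 176, x1 = 264, y1 = 232, fill = 'black'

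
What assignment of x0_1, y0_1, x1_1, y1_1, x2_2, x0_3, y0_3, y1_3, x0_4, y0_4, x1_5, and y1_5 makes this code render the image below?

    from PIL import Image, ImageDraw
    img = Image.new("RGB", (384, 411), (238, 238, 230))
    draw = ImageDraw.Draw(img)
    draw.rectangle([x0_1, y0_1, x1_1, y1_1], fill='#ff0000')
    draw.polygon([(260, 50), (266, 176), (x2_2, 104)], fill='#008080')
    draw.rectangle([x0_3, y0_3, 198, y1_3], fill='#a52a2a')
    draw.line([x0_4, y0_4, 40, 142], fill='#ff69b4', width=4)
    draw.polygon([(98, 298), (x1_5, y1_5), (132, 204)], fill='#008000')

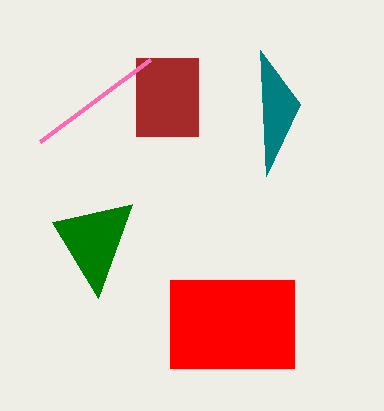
x0_1 = 170; y0_1 = 280; x1_1 = 294; y1_1 = 368; x2_2 = 300; x0_3 = 136; y0_3 = 58; y1_3 = 136; x0_4 = 150; y0_4 = 60; x1_5 = 52; y1_5 = 222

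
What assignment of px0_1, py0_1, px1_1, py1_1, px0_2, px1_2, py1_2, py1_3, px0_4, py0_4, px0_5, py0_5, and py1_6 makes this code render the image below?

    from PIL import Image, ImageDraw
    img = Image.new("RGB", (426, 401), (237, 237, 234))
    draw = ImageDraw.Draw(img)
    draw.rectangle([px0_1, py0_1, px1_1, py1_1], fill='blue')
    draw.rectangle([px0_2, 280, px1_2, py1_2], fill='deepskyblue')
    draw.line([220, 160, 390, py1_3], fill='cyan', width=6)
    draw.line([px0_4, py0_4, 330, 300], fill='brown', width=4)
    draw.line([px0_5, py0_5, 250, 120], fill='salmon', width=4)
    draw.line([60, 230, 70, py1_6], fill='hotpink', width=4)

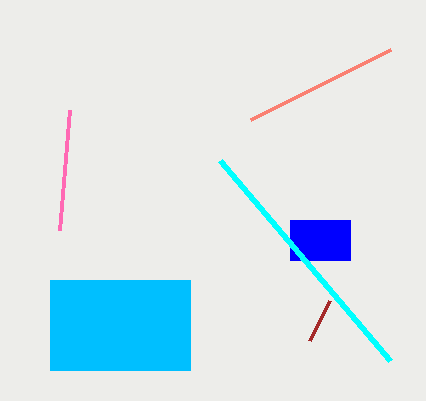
px0_1 = 290
py0_1 = 220
px1_1 = 350
py1_1 = 260
px0_2 = 50
px1_2 = 190
py1_2 = 370
py1_3 = 360
px0_4 = 310
py0_4 = 340
px0_5 = 390
py0_5 = 50
py1_6 = 110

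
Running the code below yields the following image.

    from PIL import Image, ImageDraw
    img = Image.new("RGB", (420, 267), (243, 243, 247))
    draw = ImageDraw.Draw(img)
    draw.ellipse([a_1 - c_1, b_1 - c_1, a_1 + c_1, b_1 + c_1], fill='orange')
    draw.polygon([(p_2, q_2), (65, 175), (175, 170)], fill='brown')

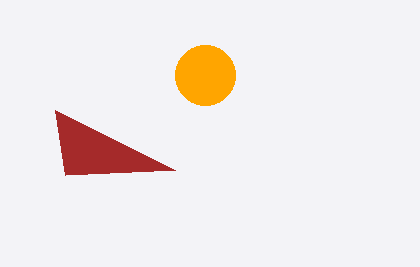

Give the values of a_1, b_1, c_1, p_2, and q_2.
a_1 = 205; b_1 = 75; c_1 = 30; p_2 = 55; q_2 = 110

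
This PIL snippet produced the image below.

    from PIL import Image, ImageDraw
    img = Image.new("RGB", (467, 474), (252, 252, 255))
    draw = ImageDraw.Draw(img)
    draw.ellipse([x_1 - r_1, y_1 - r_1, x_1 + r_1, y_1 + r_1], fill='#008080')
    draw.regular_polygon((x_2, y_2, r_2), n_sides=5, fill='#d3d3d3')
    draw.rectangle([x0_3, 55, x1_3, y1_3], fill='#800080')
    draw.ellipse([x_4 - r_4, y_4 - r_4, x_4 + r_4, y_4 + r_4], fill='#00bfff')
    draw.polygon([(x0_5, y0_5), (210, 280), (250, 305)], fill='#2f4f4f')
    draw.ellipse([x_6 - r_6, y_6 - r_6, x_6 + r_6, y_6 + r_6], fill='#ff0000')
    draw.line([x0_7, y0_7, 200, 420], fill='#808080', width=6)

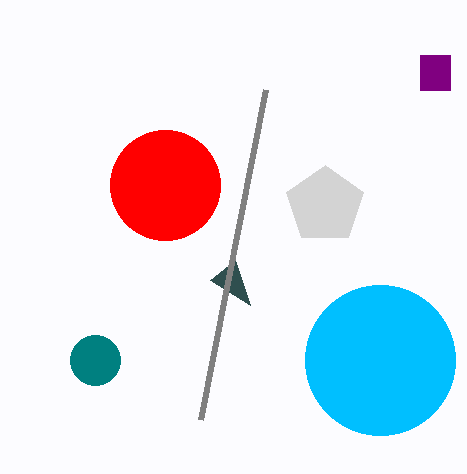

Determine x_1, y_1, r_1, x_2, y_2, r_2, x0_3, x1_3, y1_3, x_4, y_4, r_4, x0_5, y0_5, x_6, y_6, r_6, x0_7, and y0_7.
x_1 = 95
y_1 = 360
r_1 = 25
x_2 = 325
y_2 = 205
r_2 = 40
x0_3 = 420
x1_3 = 450
y1_3 = 90
x_4 = 380
y_4 = 360
r_4 = 75
x0_5 = 235
y0_5 = 260
x_6 = 165
y_6 = 185
r_6 = 55
x0_7 = 265
y0_7 = 90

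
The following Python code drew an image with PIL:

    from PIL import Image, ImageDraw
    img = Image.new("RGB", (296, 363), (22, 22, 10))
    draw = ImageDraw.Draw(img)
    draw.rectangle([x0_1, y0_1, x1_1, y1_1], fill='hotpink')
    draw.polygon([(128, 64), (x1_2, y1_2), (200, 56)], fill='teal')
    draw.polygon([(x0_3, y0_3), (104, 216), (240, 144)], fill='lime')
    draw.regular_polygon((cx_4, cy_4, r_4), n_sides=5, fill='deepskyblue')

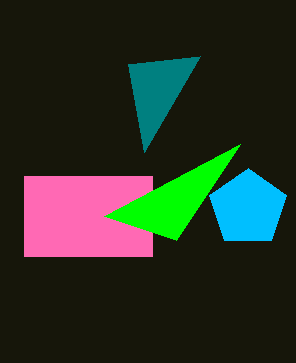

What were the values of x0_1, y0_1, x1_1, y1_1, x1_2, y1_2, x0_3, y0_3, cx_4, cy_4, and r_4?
x0_1 = 24; y0_1 = 176; x1_1 = 152; y1_1 = 256; x1_2 = 144; y1_2 = 152; x0_3 = 176; y0_3 = 240; cx_4 = 248; cy_4 = 208; r_4 = 40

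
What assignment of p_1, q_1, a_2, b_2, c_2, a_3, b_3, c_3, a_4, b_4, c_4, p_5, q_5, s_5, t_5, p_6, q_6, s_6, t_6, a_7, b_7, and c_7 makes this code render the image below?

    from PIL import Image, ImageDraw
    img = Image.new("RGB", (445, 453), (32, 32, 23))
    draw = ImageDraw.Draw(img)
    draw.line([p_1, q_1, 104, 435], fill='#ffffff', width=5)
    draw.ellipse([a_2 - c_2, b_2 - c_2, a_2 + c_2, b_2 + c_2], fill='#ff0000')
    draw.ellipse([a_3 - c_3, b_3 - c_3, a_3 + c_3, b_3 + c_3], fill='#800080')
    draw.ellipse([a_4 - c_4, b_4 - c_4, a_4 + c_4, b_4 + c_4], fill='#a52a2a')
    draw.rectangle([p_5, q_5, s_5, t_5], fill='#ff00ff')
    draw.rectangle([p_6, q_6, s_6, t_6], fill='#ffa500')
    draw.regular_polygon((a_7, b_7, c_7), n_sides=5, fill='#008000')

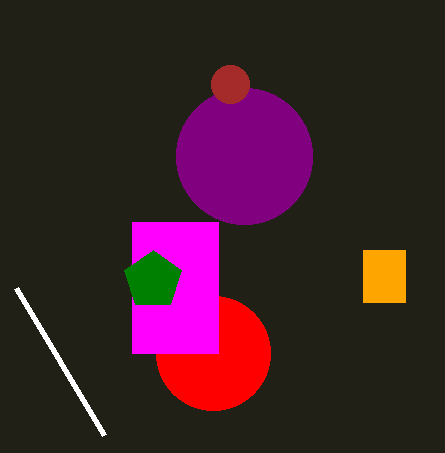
p_1 = 16; q_1 = 288; a_2 = 213; b_2 = 353; c_2 = 57; a_3 = 244; b_3 = 156; c_3 = 68; a_4 = 230; b_4 = 84; c_4 = 19; p_5 = 132; q_5 = 222; s_5 = 218; t_5 = 353; p_6 = 363; q_6 = 250; s_6 = 405; t_6 = 302; a_7 = 153; b_7 = 280; c_7 = 30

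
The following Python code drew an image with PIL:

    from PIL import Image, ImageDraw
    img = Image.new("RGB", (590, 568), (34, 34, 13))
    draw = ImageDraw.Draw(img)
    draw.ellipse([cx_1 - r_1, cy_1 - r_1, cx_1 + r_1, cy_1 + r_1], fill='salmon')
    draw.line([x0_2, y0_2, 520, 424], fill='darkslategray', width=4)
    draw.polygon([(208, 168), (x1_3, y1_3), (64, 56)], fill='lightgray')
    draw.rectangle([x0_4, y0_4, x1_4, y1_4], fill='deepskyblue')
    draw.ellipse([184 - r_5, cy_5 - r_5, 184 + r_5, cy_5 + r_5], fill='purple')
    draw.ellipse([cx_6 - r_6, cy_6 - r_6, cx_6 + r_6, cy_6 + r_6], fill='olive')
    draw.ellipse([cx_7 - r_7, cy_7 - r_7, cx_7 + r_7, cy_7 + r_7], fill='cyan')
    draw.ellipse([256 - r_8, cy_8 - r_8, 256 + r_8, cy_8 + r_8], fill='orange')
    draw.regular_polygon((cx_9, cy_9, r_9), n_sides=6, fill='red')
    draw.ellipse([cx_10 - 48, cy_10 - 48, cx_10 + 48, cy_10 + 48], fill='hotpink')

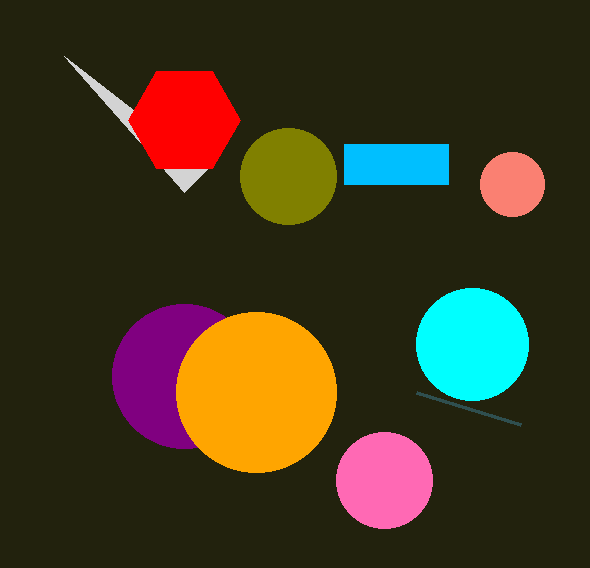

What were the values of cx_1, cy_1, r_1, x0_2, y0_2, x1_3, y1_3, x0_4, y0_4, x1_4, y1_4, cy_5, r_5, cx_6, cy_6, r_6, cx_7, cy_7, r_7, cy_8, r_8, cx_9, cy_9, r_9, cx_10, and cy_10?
cx_1 = 512, cy_1 = 184, r_1 = 32, x0_2 = 416, y0_2 = 392, x1_3 = 184, y1_3 = 192, x0_4 = 344, y0_4 = 144, x1_4 = 448, y1_4 = 184, cy_5 = 376, r_5 = 72, cx_6 = 288, cy_6 = 176, r_6 = 48, cx_7 = 472, cy_7 = 344, r_7 = 56, cy_8 = 392, r_8 = 80, cx_9 = 184, cy_9 = 120, r_9 = 56, cx_10 = 384, cy_10 = 480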